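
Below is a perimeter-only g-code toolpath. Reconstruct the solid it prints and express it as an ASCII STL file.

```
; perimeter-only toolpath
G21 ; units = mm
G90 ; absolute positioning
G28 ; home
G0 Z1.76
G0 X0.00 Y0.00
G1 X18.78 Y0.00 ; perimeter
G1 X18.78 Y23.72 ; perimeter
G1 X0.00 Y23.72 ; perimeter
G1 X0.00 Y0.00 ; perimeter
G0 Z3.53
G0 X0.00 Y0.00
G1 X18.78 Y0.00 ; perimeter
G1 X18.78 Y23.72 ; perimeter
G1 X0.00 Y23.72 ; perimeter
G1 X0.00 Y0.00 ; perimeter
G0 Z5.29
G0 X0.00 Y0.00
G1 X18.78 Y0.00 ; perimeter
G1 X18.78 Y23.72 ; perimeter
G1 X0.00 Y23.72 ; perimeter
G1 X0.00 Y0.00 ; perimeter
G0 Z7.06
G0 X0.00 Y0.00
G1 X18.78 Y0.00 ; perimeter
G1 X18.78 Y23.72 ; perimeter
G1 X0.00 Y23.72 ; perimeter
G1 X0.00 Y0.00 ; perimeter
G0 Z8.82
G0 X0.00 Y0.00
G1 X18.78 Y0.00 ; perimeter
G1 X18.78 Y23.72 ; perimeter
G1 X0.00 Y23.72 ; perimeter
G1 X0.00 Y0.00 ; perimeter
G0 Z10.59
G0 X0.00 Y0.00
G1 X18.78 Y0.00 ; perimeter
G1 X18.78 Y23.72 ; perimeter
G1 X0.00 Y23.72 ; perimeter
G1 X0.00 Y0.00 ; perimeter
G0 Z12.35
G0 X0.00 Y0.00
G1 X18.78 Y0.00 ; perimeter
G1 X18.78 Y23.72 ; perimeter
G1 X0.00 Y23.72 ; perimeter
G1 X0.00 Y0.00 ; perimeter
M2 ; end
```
solid part
  facet normal 0.0000 0.0000 -1.0000
    outer loop
      vertex 18.78 23.72 0.00
      vertex 18.78 0.00 0.00
      vertex 0.00 0.00 0.00
    endloop
  endfacet
  facet normal 0.0000 0.0000 -1.0000
    outer loop
      vertex 0.00 23.72 0.00
      vertex 18.78 23.72 0.00
      vertex 0.00 0.00 0.00
    endloop
  endfacet
  facet normal 0.0000 0.0000 1.0000
    outer loop
      vertex 0.00 0.00 12.35
      vertex 18.78 0.00 12.35
      vertex 18.78 23.72 12.35
    endloop
  endfacet
  facet normal 0.0000 0.0000 1.0000
    outer loop
      vertex 0.00 0.00 12.35
      vertex 18.78 23.72 12.35
      vertex 0.00 23.72 12.35
    endloop
  endfacet
  facet normal 0.0000 -1.0000 0.0000
    outer loop
      vertex 0.00 0.00 0.00
      vertex 18.78 0.00 0.00
      vertex 18.78 0.00 12.35
    endloop
  endfacet
  facet normal 0.0000 -1.0000 0.0000
    outer loop
      vertex 0.00 0.00 0.00
      vertex 18.78 0.00 12.35
      vertex 0.00 0.00 12.35
    endloop
  endfacet
  facet normal 0.0000 1.0000 0.0000
    outer loop
      vertex 18.78 23.72 12.35
      vertex 18.78 23.72 0.00
      vertex 0.00 23.72 0.00
    endloop
  endfacet
  facet normal 0.0000 1.0000 0.0000
    outer loop
      vertex 0.00 23.72 12.35
      vertex 18.78 23.72 12.35
      vertex 0.00 23.72 0.00
    endloop
  endfacet
  facet normal -1.0000 0.0000 0.0000
    outer loop
      vertex 0.00 23.72 12.35
      vertex 0.00 23.72 0.00
      vertex 0.00 0.00 0.00
    endloop
  endfacet
  facet normal -1.0000 0.0000 0.0000
    outer loop
      vertex 0.00 0.00 12.35
      vertex 0.00 23.72 12.35
      vertex 0.00 0.00 0.00
    endloop
  endfacet
  facet normal 1.0000 0.0000 0.0000
    outer loop
      vertex 18.78 0.00 0.00
      vertex 18.78 23.72 0.00
      vertex 18.78 23.72 12.35
    endloop
  endfacet
  facet normal 1.0000 0.0000 0.0000
    outer loop
      vertex 18.78 0.00 0.00
      vertex 18.78 23.72 12.35
      vertex 18.78 0.00 12.35
    endloop
  endfacet
endsolid part

The G0 Z moves step by Δz≈1.76 mm. Every layer's G1 loop is the same polygon, so the solid is a straight extrusion of it from z=0 to z≈12.3. Closing with flat bottom and top caps and triangulating gives 12 facets — a rectangular box, roughly 18.8 × 23.7 mm footprint and 12.3 mm tall.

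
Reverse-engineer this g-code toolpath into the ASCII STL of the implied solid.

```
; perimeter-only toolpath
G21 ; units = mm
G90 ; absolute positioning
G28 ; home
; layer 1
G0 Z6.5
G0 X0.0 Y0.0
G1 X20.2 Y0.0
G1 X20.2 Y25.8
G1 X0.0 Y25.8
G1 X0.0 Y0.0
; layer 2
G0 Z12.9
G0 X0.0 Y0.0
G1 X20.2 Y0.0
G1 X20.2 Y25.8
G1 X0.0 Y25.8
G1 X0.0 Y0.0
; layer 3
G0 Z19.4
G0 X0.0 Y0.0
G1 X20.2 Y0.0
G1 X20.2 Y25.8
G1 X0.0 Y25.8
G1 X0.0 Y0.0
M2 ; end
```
solid part
  facet normal 0.0000 0.0000 -1.0000
    outer loop
      vertex 20.2 25.8 0.0
      vertex 20.2 0.0 0.0
      vertex 0.0 0.0 0.0
    endloop
  endfacet
  facet normal 0.0000 0.0000 -1.0000
    outer loop
      vertex 0.0 25.8 0.0
      vertex 20.2 25.8 0.0
      vertex 0.0 0.0 0.0
    endloop
  endfacet
  facet normal 0.0000 0.0000 1.0000
    outer loop
      vertex 0.0 0.0 19.4
      vertex 20.2 0.0 19.4
      vertex 20.2 25.8 19.4
    endloop
  endfacet
  facet normal 0.0000 0.0000 1.0000
    outer loop
      vertex 0.0 0.0 19.4
      vertex 20.2 25.8 19.4
      vertex 0.0 25.8 19.4
    endloop
  endfacet
  facet normal 0.0000 -1.0000 0.0000
    outer loop
      vertex 0.0 0.0 0.0
      vertex 20.2 0.0 0.0
      vertex 20.2 0.0 19.4
    endloop
  endfacet
  facet normal 0.0000 -1.0000 0.0000
    outer loop
      vertex 0.0 0.0 0.0
      vertex 20.2 0.0 19.4
      vertex 0.0 0.0 19.4
    endloop
  endfacet
  facet normal 0.0000 1.0000 0.0000
    outer loop
      vertex 20.2 25.8 19.4
      vertex 20.2 25.8 0.0
      vertex 0.0 25.8 0.0
    endloop
  endfacet
  facet normal 0.0000 1.0000 0.0000
    outer loop
      vertex 0.0 25.8 19.4
      vertex 20.2 25.8 19.4
      vertex 0.0 25.8 0.0
    endloop
  endfacet
  facet normal -1.0000 0.0000 0.0000
    outer loop
      vertex 0.0 25.8 19.4
      vertex 0.0 25.8 0.0
      vertex 0.0 0.0 0.0
    endloop
  endfacet
  facet normal -1.0000 0.0000 0.0000
    outer loop
      vertex 0.0 0.0 19.4
      vertex 0.0 25.8 19.4
      vertex 0.0 0.0 0.0
    endloop
  endfacet
  facet normal 1.0000 0.0000 0.0000
    outer loop
      vertex 20.2 0.0 0.0
      vertex 20.2 25.8 0.0
      vertex 20.2 25.8 19.4
    endloop
  endfacet
  facet normal 1.0000 0.0000 0.0000
    outer loop
      vertex 20.2 0.0 0.0
      vertex 20.2 25.8 19.4
      vertex 20.2 0.0 19.4
    endloop
  endfacet
endsolid part

The G0 Z moves step by Δz≈6.5 mm. Every layer's G1 loop is the same polygon, so the solid is a straight extrusion of it from z=0 to z≈19.4. Closing with flat bottom and top caps and triangulating gives 12 facets — a rectangular box, roughly 20.2 × 25.8 mm footprint and 19.4 mm tall.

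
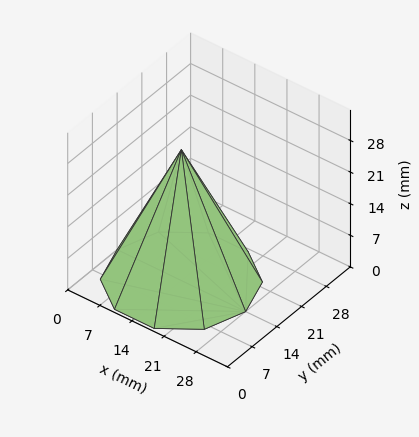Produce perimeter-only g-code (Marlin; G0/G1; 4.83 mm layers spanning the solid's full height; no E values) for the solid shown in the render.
Reading the render: the shape is a regular 10-sided pyramid, base circumscribed radius ≈ 14 mm, apex at z ≈ 29 mm (dimensions read to the nearest mm from the axis ticks). For the g-code, the solid's height is divided into equal slices at the stated Δz and each level perimeter traced with G1 moves after a G0 lift.

; perimeter-only toolpath
G21 ; units = mm
G90 ; absolute positioning
G28 ; home
; layer 1
G0 Z4.83
G0 X25.67 Y14.00
G1 X23.44 Y20.86
G1 X17.61 Y25.09
G1 X10.39 Y25.09
G1 X4.56 Y20.86
G1 X2.33 Y14.00
G1 X4.56 Y7.14
G1 X10.39 Y2.91
G1 X17.61 Y2.91
G1 X23.44 Y7.14
G1 X25.67 Y14.00
; layer 2
G0 Z9.67
G0 X23.33 Y14.00
G1 X21.55 Y19.49
G1 X16.89 Y22.87
G1 X11.11 Y22.87
G1 X6.45 Y19.49
G1 X4.67 Y14.00
G1 X6.45 Y8.51
G1 X11.11 Y5.13
G1 X16.89 Y5.13
G1 X21.55 Y8.51
G1 X23.33 Y14.00
; layer 3
G0 Z14.50
G0 X21.00 Y14.00
G1 X19.66 Y18.12
G1 X16.16 Y20.66
G1 X11.84 Y20.66
G1 X8.34 Y18.12
G1 X7.00 Y14.00
G1 X8.34 Y9.88
G1 X11.84 Y7.34
G1 X16.16 Y7.34
G1 X19.66 Y9.88
G1 X21.00 Y14.00
; layer 4
G0 Z19.33
G0 X18.67 Y14.00
G1 X17.78 Y16.74
G1 X15.44 Y18.44
G1 X12.56 Y18.44
G1 X10.22 Y16.74
G1 X9.33 Y14.00
G1 X10.22 Y11.26
G1 X12.56 Y9.56
G1 X15.44 Y9.56
G1 X17.78 Y11.26
G1 X18.67 Y14.00
; layer 5
G0 Z24.17
G0 X16.33 Y14.00
G1 X15.89 Y15.37
G1 X14.72 Y16.22
G1 X13.28 Y16.22
G1 X12.11 Y15.37
G1 X11.67 Y14.00
G1 X12.11 Y12.63
G1 X13.28 Y11.78
G1 X14.72 Y11.78
G1 X15.89 Y12.63
G1 X16.33 Y14.00
M2 ; end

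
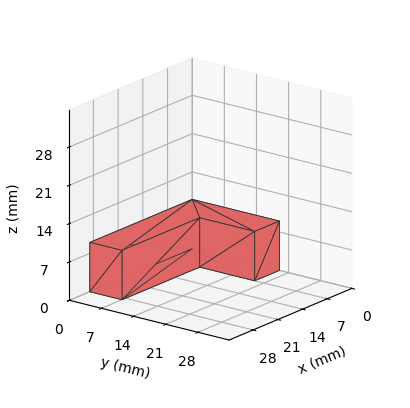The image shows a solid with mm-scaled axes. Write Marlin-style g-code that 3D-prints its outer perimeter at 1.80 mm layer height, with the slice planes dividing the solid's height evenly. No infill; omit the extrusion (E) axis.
Reading the render: the shape is an L-shaped prism: outer 29 × 19 mm, arm thicknesses ≈ 7 mm (horizontal) and 7 mm (vertical), extruded 9 mm in z (dimensions read to the nearest mm from the axis ticks). For the g-code, the solid's height is divided into equal slices at the stated Δz and each level perimeter traced with G1 moves after a G0 lift.

; perimeter-only toolpath
G21 ; units = mm
G90 ; absolute positioning
G28 ; home
; layer 1
G0 Z1.80
G0 X0.00 Y0.00
G1 X29.00 Y0.00
G1 X29.00 Y7.00
G1 X7.00 Y7.00
G1 X7.00 Y19.00
G1 X0.00 Y19.00
G1 X0.00 Y0.00
; layer 2
G0 Z3.60
G0 X0.00 Y0.00
G1 X29.00 Y0.00
G1 X29.00 Y7.00
G1 X7.00 Y7.00
G1 X7.00 Y19.00
G1 X0.00 Y19.00
G1 X0.00 Y0.00
; layer 3
G0 Z5.40
G0 X0.00 Y0.00
G1 X29.00 Y0.00
G1 X29.00 Y7.00
G1 X7.00 Y7.00
G1 X7.00 Y19.00
G1 X0.00 Y19.00
G1 X0.00 Y0.00
; layer 4
G0 Z7.20
G0 X0.00 Y0.00
G1 X29.00 Y0.00
G1 X29.00 Y7.00
G1 X7.00 Y7.00
G1 X7.00 Y19.00
G1 X0.00 Y19.00
G1 X0.00 Y0.00
; layer 5
G0 Z9.00
G0 X0.00 Y0.00
G1 X29.00 Y0.00
G1 X29.00 Y7.00
G1 X7.00 Y7.00
G1 X7.00 Y19.00
G1 X0.00 Y19.00
G1 X0.00 Y0.00
M2 ; end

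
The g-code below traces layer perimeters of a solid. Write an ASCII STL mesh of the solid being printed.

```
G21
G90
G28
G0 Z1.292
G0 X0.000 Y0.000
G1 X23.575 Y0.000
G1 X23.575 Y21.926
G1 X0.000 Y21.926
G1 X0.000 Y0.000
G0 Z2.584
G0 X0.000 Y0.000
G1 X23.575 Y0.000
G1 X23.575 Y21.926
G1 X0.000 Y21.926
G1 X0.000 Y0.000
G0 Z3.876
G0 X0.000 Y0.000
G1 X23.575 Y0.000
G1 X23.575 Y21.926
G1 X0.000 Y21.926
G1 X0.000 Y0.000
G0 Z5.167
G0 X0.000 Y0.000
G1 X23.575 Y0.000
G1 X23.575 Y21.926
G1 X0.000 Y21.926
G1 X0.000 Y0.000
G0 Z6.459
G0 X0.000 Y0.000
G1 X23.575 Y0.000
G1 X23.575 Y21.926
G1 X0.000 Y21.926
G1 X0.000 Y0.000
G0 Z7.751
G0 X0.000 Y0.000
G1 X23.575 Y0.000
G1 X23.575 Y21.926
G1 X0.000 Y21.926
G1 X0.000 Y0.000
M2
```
solid part
  facet normal 0.0000 0.0000 -1.0000
    outer loop
      vertex 23.575 21.926 0.000
      vertex 23.575 0.000 0.000
      vertex 0.000 0.000 0.000
    endloop
  endfacet
  facet normal 0.0000 0.0000 -1.0000
    outer loop
      vertex 0.000 21.926 0.000
      vertex 23.575 21.926 0.000
      vertex 0.000 0.000 0.000
    endloop
  endfacet
  facet normal 0.0000 0.0000 1.0000
    outer loop
      vertex 0.000 0.000 7.751
      vertex 23.575 0.000 7.751
      vertex 23.575 21.926 7.751
    endloop
  endfacet
  facet normal 0.0000 0.0000 1.0000
    outer loop
      vertex 0.000 0.000 7.751
      vertex 23.575 21.926 7.751
      vertex 0.000 21.926 7.751
    endloop
  endfacet
  facet normal 0.0000 -1.0000 0.0000
    outer loop
      vertex 0.000 0.000 0.000
      vertex 23.575 0.000 0.000
      vertex 23.575 0.000 7.751
    endloop
  endfacet
  facet normal 0.0000 -1.0000 0.0000
    outer loop
      vertex 0.000 0.000 0.000
      vertex 23.575 0.000 7.751
      vertex 0.000 0.000 7.751
    endloop
  endfacet
  facet normal 0.0000 1.0000 0.0000
    outer loop
      vertex 23.575 21.926 7.751
      vertex 23.575 21.926 0.000
      vertex 0.000 21.926 0.000
    endloop
  endfacet
  facet normal 0.0000 1.0000 0.0000
    outer loop
      vertex 0.000 21.926 7.751
      vertex 23.575 21.926 7.751
      vertex 0.000 21.926 0.000
    endloop
  endfacet
  facet normal -1.0000 0.0000 0.0000
    outer loop
      vertex 0.000 21.926 7.751
      vertex 0.000 21.926 0.000
      vertex 0.000 0.000 0.000
    endloop
  endfacet
  facet normal -1.0000 0.0000 0.0000
    outer loop
      vertex 0.000 0.000 7.751
      vertex 0.000 21.926 7.751
      vertex 0.000 0.000 0.000
    endloop
  endfacet
  facet normal 1.0000 0.0000 0.0000
    outer loop
      vertex 23.575 0.000 0.000
      vertex 23.575 21.926 0.000
      vertex 23.575 21.926 7.751
    endloop
  endfacet
  facet normal 1.0000 0.0000 0.0000
    outer loop
      vertex 23.575 0.000 0.000
      vertex 23.575 21.926 7.751
      vertex 23.575 0.000 7.751
    endloop
  endfacet
endsolid part

The G0 Z moves step by Δz≈1.292 mm. Every layer's G1 loop is the same polygon, so the solid is a straight extrusion of it from z=0 to z≈7.75. Closing with flat bottom and top caps and triangulating gives 12 facets — a rectangular box, roughly 23.6 × 21.9 mm footprint and 7.75 mm tall.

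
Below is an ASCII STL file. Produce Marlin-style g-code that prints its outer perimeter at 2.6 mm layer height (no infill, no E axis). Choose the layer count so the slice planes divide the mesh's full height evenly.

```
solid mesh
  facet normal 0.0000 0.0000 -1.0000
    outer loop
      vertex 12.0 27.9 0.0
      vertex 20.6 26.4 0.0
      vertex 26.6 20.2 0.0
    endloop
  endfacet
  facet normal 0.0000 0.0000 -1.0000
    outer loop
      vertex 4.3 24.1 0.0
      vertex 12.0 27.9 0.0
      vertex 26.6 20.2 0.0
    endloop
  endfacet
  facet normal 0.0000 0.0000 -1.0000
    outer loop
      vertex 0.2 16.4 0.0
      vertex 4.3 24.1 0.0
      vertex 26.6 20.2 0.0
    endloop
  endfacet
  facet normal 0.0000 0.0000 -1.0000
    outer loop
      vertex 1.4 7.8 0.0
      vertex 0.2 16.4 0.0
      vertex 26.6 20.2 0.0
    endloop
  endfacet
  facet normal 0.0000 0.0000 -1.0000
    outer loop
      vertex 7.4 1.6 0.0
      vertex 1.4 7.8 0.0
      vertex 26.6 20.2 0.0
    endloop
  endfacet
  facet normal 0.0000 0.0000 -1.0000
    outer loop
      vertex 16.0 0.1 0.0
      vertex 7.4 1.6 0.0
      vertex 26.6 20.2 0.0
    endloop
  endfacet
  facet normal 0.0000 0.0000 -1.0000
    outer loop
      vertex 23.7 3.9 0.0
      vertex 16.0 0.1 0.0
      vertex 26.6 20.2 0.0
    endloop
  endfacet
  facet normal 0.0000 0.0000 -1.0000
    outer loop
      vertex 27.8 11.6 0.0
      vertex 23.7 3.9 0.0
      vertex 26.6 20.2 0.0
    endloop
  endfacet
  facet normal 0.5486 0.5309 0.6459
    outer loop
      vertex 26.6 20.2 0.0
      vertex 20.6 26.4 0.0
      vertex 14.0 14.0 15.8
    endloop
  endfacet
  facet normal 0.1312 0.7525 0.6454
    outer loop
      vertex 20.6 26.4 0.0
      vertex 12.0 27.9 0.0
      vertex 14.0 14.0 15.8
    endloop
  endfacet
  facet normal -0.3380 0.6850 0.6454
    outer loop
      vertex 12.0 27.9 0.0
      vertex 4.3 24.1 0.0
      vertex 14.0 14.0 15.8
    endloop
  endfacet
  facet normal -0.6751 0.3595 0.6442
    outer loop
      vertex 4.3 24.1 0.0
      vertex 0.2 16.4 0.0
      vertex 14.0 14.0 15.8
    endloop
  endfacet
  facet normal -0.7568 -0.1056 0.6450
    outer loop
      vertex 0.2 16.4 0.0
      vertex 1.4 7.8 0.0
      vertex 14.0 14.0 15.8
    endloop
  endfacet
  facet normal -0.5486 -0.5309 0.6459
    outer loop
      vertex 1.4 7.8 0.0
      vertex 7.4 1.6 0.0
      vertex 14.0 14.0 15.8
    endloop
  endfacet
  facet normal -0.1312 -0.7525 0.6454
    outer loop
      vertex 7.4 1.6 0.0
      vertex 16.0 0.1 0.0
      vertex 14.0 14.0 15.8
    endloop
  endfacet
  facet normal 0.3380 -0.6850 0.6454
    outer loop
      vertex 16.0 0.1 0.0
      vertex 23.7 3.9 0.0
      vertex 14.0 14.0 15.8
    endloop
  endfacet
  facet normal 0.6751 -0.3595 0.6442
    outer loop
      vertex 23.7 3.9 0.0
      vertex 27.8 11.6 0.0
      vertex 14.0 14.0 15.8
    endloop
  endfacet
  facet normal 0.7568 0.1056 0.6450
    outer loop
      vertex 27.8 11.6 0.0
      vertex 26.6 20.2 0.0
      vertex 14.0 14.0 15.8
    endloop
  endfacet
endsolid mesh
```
; perimeter-only toolpath
G21 ; units = mm
G90 ; absolute positioning
G28 ; home
; layer 1
G0 Z2.6
G0 X24.5 Y19.2
G1 X19.5 Y24.3
G1 X12.3 Y25.6
G1 X5.9 Y22.4
G1 X2.5 Y16.0
G1 X3.5 Y8.8
G1 X8.5 Y3.7
G1 X15.7 Y2.4
G1 X22.1 Y5.6
G1 X25.5 Y12.0
G1 X24.5 Y19.2
; layer 2
G0 Z5.3
G0 X22.4 Y18.1
G1 X18.4 Y22.3
G1 X12.7 Y23.3
G1 X7.5 Y20.7
G1 X4.8 Y15.6
G1 X5.6 Y9.9
G1 X9.6 Y5.7
G1 X15.3 Y4.7
G1 X20.5 Y7.3
G1 X23.2 Y12.4
G1 X22.4 Y18.1
; layer 3
G0 Z7.9
G0 X20.3 Y17.1
G1 X17.3 Y20.2
G1 X13.0 Y20.9
G1 X9.2 Y19.1
G1 X7.1 Y15.2
G1 X7.7 Y10.9
G1 X10.7 Y7.8
G1 X15.0 Y7.0
G1 X18.9 Y8.9
G1 X20.9 Y12.8
G1 X20.3 Y17.1
; layer 4
G0 Z10.5
G0 X18.2 Y16.1
G1 X16.2 Y18.1
G1 X13.3 Y18.6
G1 X10.8 Y17.4
G1 X9.4 Y14.8
G1 X9.8 Y11.9
G1 X11.8 Y9.9
G1 X14.7 Y9.4
G1 X17.2 Y10.6
G1 X18.6 Y13.2
G1 X18.2 Y16.1
; layer 5
G0 Z13.2
G0 X16.1 Y15.0
G1 X15.1 Y16.1
G1 X13.7 Y16.3
G1 X12.4 Y15.7
G1 X11.7 Y14.4
G1 X11.9 Y13.0
G1 X12.9 Y11.9
G1 X14.3 Y11.7
G1 X15.6 Y12.3
G1 X16.3 Y13.6
G1 X16.1 Y15.0
M2 ; end

The solid is a regular 10-sided pyramid, base circumscribed radius ≈ 14 mm, apex at z ≈ 15.8 mm. Slicing at Δz = 2.6 mm — 6 equal slices spanning the solid's height, so layer i sits at z = i·h/6 — gives 5 non-empty perimeters. Each is a 10-segment closed polygon; G0 lifts to the layer z and rapids to the start vertex, then G1 traces the edges. The cross-section shrinks linearly with z (the slice at the apex is degenerate and omitted).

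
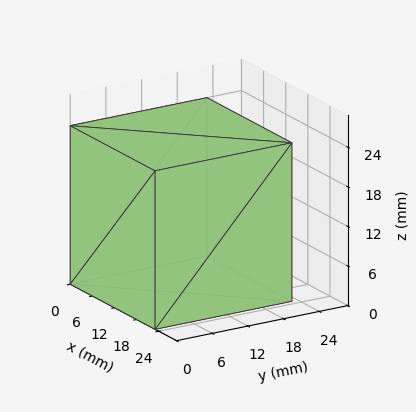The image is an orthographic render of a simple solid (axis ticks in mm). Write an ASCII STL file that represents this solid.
Reading the render: the shape is a rectangular box, roughly 23 × 23 mm footprint and 24 mm tall (dimensions read to the nearest mm from the axis ticks). For the STL, each face is triangulated and given an outward normal.

solid part
  facet normal 0.0000 0.0000 -1.0000
    outer loop
      vertex 23.000 23.000 0.000
      vertex 23.000 0.000 0.000
      vertex 0.000 0.000 0.000
    endloop
  endfacet
  facet normal 0.0000 0.0000 -1.0000
    outer loop
      vertex 0.000 23.000 0.000
      vertex 23.000 23.000 0.000
      vertex 0.000 0.000 0.000
    endloop
  endfacet
  facet normal 0.0000 0.0000 1.0000
    outer loop
      vertex 0.000 0.000 24.000
      vertex 23.000 0.000 24.000
      vertex 23.000 23.000 24.000
    endloop
  endfacet
  facet normal 0.0000 0.0000 1.0000
    outer loop
      vertex 0.000 0.000 24.000
      vertex 23.000 23.000 24.000
      vertex 0.000 23.000 24.000
    endloop
  endfacet
  facet normal 0.0000 -1.0000 0.0000
    outer loop
      vertex 0.000 0.000 0.000
      vertex 23.000 0.000 0.000
      vertex 23.000 0.000 24.000
    endloop
  endfacet
  facet normal 0.0000 -1.0000 0.0000
    outer loop
      vertex 0.000 0.000 0.000
      vertex 23.000 0.000 24.000
      vertex 0.000 0.000 24.000
    endloop
  endfacet
  facet normal 0.0000 1.0000 0.0000
    outer loop
      vertex 23.000 23.000 24.000
      vertex 23.000 23.000 0.000
      vertex 0.000 23.000 0.000
    endloop
  endfacet
  facet normal 0.0000 1.0000 0.0000
    outer loop
      vertex 0.000 23.000 24.000
      vertex 23.000 23.000 24.000
      vertex 0.000 23.000 0.000
    endloop
  endfacet
  facet normal -1.0000 0.0000 0.0000
    outer loop
      vertex 0.000 23.000 24.000
      vertex 0.000 23.000 0.000
      vertex 0.000 0.000 0.000
    endloop
  endfacet
  facet normal -1.0000 0.0000 0.0000
    outer loop
      vertex 0.000 0.000 24.000
      vertex 0.000 23.000 24.000
      vertex 0.000 0.000 0.000
    endloop
  endfacet
  facet normal 1.0000 0.0000 0.0000
    outer loop
      vertex 23.000 0.000 0.000
      vertex 23.000 23.000 0.000
      vertex 23.000 23.000 24.000
    endloop
  endfacet
  facet normal 1.0000 0.0000 0.0000
    outer loop
      vertex 23.000 0.000 0.000
      vertex 23.000 23.000 24.000
      vertex 23.000 0.000 24.000
    endloop
  endfacet
endsolid part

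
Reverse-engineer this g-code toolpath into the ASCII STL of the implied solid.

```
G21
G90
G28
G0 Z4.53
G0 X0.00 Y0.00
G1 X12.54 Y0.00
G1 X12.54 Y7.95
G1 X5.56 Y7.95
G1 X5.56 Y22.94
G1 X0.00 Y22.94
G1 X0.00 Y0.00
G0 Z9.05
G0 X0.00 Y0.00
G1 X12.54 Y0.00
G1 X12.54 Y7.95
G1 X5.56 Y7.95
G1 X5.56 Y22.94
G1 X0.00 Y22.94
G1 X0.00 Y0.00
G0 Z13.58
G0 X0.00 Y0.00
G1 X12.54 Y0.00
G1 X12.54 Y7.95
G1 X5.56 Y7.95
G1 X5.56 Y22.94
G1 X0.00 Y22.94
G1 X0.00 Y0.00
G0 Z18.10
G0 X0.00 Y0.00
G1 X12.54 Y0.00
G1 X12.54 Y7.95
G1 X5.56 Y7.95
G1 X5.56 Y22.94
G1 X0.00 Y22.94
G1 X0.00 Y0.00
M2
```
solid part
  facet normal 0.0000 0.0000 -1.0000
    outer loop
      vertex 12.54 7.95 0.00
      vertex 12.54 0.00 0.00
      vertex 0.00 0.00 0.00
    endloop
  endfacet
  facet normal 0.0000 0.0000 -1.0000
    outer loop
      vertex 5.56 7.95 0.00
      vertex 12.54 7.95 0.00
      vertex 0.00 0.00 0.00
    endloop
  endfacet
  facet normal 0.0000 0.0000 -1.0000
    outer loop
      vertex 5.56 22.94 0.00
      vertex 5.56 7.95 0.00
      vertex 0.00 0.00 0.00
    endloop
  endfacet
  facet normal 0.0000 0.0000 -1.0000
    outer loop
      vertex 0.00 22.94 0.00
      vertex 5.56 22.94 0.00
      vertex 0.00 0.00 0.00
    endloop
  endfacet
  facet normal 0.0000 0.0000 1.0000
    outer loop
      vertex 0.00 0.00 18.10
      vertex 12.54 0.00 18.10
      vertex 12.54 7.95 18.10
    endloop
  endfacet
  facet normal 0.0000 0.0000 1.0000
    outer loop
      vertex 0.00 0.00 18.10
      vertex 12.54 7.95 18.10
      vertex 5.56 7.95 18.10
    endloop
  endfacet
  facet normal 0.0000 0.0000 1.0000
    outer loop
      vertex 0.00 0.00 18.10
      vertex 5.56 7.95 18.10
      vertex 5.56 22.94 18.10
    endloop
  endfacet
  facet normal 0.0000 0.0000 1.0000
    outer loop
      vertex 0.00 0.00 18.10
      vertex 5.56 22.94 18.10
      vertex 0.00 22.94 18.10
    endloop
  endfacet
  facet normal 0.0000 -1.0000 0.0000
    outer loop
      vertex 0.00 0.00 0.00
      vertex 12.54 0.00 0.00
      vertex 12.54 0.00 18.10
    endloop
  endfacet
  facet normal 0.0000 -1.0000 0.0000
    outer loop
      vertex 0.00 0.00 0.00
      vertex 12.54 0.00 18.10
      vertex 0.00 0.00 18.10
    endloop
  endfacet
  facet normal 1.0000 0.0000 0.0000
    outer loop
      vertex 12.54 0.00 0.00
      vertex 12.54 7.95 0.00
      vertex 12.54 7.95 18.10
    endloop
  endfacet
  facet normal 1.0000 0.0000 0.0000
    outer loop
      vertex 12.54 0.00 0.00
      vertex 12.54 7.95 18.10
      vertex 12.54 0.00 18.10
    endloop
  endfacet
  facet normal 0.0000 1.0000 0.0000
    outer loop
      vertex 12.54 7.95 0.00
      vertex 5.56 7.95 0.00
      vertex 5.56 7.95 18.10
    endloop
  endfacet
  facet normal 0.0000 1.0000 0.0000
    outer loop
      vertex 12.54 7.95 0.00
      vertex 5.56 7.95 18.10
      vertex 12.54 7.95 18.10
    endloop
  endfacet
  facet normal 1.0000 0.0000 0.0000
    outer loop
      vertex 5.56 7.95 0.00
      vertex 5.56 22.94 0.00
      vertex 5.56 22.94 18.10
    endloop
  endfacet
  facet normal 1.0000 0.0000 0.0000
    outer loop
      vertex 5.56 7.95 0.00
      vertex 5.56 22.94 18.10
      vertex 5.56 7.95 18.10
    endloop
  endfacet
  facet normal 0.0000 1.0000 0.0000
    outer loop
      vertex 5.56 22.94 0.00
      vertex 0.00 22.94 0.00
      vertex 0.00 22.94 18.10
    endloop
  endfacet
  facet normal 0.0000 1.0000 0.0000
    outer loop
      vertex 5.56 22.94 0.00
      vertex 0.00 22.94 18.10
      vertex 5.56 22.94 18.10
    endloop
  endfacet
  facet normal -1.0000 0.0000 0.0000
    outer loop
      vertex 0.00 22.94 0.00
      vertex 0.00 0.00 0.00
      vertex 0.00 0.00 18.10
    endloop
  endfacet
  facet normal -1.0000 0.0000 0.0000
    outer loop
      vertex 0.00 22.94 0.00
      vertex 0.00 0.00 18.10
      vertex 0.00 22.94 18.10
    endloop
  endfacet
endsolid part

The G0 Z moves step by Δz≈4.53 mm. Every layer's G1 loop is the same polygon, so the solid is a straight extrusion of it from z=0 to z≈18.1. Closing with flat bottom and top caps and triangulating gives 20 facets — an L-shaped prism: outer 12.5 × 22.9 mm, arm thicknesses ≈ 7.95 mm (horizontal) and 5.56 mm (vertical), extruded 18.1 mm in z.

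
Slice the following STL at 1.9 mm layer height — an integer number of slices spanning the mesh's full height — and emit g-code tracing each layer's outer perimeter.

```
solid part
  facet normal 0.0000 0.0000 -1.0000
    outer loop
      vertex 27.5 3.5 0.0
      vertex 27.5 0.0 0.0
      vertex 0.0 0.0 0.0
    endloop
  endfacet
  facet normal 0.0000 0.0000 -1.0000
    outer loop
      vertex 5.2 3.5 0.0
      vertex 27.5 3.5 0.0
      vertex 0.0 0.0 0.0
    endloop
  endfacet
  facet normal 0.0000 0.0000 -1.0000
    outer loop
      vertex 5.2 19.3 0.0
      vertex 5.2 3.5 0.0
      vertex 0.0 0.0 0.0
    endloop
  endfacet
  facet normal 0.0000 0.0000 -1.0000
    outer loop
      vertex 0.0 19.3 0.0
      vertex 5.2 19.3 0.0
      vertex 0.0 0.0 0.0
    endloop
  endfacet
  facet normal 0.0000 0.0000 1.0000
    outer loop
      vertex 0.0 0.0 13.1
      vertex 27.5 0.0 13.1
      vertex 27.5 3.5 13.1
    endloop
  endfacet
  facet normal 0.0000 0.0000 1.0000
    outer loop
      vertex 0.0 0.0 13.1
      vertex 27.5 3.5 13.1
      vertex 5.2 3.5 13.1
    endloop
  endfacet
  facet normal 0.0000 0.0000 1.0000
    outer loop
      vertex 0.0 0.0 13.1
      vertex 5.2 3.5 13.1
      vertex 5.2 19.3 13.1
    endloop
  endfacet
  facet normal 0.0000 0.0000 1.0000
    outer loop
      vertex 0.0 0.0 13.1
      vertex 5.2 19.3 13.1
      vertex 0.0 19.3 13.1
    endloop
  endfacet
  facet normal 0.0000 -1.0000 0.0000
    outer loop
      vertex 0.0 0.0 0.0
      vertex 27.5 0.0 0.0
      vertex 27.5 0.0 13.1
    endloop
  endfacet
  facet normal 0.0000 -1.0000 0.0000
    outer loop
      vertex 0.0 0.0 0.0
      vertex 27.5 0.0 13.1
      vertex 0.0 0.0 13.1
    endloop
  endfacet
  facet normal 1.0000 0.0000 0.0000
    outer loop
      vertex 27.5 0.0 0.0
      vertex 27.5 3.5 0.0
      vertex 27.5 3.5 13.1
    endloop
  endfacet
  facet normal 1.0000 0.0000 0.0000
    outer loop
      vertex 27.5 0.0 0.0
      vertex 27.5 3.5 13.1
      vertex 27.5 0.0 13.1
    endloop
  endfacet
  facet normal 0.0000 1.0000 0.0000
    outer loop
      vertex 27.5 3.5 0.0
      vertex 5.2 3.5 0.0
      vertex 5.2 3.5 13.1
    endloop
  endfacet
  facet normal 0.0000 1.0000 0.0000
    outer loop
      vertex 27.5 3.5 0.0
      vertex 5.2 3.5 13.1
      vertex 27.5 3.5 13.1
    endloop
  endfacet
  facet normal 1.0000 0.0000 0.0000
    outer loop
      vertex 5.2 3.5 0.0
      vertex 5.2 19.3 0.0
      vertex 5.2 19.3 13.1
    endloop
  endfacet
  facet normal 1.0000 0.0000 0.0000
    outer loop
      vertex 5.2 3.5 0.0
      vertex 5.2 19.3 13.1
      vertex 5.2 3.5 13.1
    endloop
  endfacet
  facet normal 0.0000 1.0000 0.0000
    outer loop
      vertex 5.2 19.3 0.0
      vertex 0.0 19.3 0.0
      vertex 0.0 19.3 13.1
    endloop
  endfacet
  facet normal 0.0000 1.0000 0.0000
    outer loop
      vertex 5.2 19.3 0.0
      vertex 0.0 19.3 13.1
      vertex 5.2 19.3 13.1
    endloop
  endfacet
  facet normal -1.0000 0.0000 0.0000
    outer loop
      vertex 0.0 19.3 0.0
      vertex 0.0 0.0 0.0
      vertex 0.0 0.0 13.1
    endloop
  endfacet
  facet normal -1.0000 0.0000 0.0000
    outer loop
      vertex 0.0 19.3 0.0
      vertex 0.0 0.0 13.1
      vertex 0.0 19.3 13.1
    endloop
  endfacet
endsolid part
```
; perimeter-only toolpath
G21 ; units = mm
G90 ; absolute positioning
G28 ; home
; layer 1
G0 Z1.9
G0 X0.0 Y0.0
G1 X27.5 Y0.0
G1 X27.5 Y3.5
G1 X5.2 Y3.5
G1 X5.2 Y19.3
G1 X0.0 Y19.3
G1 X0.0 Y0.0
; layer 2
G0 Z3.7
G0 X0.0 Y0.0
G1 X27.5 Y0.0
G1 X27.5 Y3.5
G1 X5.2 Y3.5
G1 X5.2 Y19.3
G1 X0.0 Y19.3
G1 X0.0 Y0.0
; layer 3
G0 Z5.6
G0 X0.0 Y0.0
G1 X27.5 Y0.0
G1 X27.5 Y3.5
G1 X5.2 Y3.5
G1 X5.2 Y19.3
G1 X0.0 Y19.3
G1 X0.0 Y0.0
; layer 4
G0 Z7.5
G0 X0.0 Y0.0
G1 X27.5 Y0.0
G1 X27.5 Y3.5
G1 X5.2 Y3.5
G1 X5.2 Y19.3
G1 X0.0 Y19.3
G1 X0.0 Y0.0
; layer 5
G0 Z9.4
G0 X0.0 Y0.0
G1 X27.5 Y0.0
G1 X27.5 Y3.5
G1 X5.2 Y3.5
G1 X5.2 Y19.3
G1 X0.0 Y19.3
G1 X0.0 Y0.0
; layer 6
G0 Z11.2
G0 X0.0 Y0.0
G1 X27.5 Y0.0
G1 X27.5 Y3.5
G1 X5.2 Y3.5
G1 X5.2 Y19.3
G1 X0.0 Y19.3
G1 X0.0 Y0.0
; layer 7
G0 Z13.1
G0 X0.0 Y0.0
G1 X27.5 Y0.0
G1 X27.5 Y3.5
G1 X5.2 Y3.5
G1 X5.2 Y19.3
G1 X0.0 Y19.3
G1 X0.0 Y0.0
M2 ; end

The solid is an L-shaped prism: outer 27.5 × 19.3 mm, arm thicknesses ≈ 3.5 mm (horizontal) and 5.2 mm (vertical), extruded 13.1 mm in z. Slicing at Δz = 1.9 mm — 7 equal slices spanning the solid's height, so layer i sits at z = i·h/7 — gives 7 non-empty perimeters. Each is a 6-segment closed polygon; G0 lifts to the layer z and rapids to the start vertex, then G1 traces the edges.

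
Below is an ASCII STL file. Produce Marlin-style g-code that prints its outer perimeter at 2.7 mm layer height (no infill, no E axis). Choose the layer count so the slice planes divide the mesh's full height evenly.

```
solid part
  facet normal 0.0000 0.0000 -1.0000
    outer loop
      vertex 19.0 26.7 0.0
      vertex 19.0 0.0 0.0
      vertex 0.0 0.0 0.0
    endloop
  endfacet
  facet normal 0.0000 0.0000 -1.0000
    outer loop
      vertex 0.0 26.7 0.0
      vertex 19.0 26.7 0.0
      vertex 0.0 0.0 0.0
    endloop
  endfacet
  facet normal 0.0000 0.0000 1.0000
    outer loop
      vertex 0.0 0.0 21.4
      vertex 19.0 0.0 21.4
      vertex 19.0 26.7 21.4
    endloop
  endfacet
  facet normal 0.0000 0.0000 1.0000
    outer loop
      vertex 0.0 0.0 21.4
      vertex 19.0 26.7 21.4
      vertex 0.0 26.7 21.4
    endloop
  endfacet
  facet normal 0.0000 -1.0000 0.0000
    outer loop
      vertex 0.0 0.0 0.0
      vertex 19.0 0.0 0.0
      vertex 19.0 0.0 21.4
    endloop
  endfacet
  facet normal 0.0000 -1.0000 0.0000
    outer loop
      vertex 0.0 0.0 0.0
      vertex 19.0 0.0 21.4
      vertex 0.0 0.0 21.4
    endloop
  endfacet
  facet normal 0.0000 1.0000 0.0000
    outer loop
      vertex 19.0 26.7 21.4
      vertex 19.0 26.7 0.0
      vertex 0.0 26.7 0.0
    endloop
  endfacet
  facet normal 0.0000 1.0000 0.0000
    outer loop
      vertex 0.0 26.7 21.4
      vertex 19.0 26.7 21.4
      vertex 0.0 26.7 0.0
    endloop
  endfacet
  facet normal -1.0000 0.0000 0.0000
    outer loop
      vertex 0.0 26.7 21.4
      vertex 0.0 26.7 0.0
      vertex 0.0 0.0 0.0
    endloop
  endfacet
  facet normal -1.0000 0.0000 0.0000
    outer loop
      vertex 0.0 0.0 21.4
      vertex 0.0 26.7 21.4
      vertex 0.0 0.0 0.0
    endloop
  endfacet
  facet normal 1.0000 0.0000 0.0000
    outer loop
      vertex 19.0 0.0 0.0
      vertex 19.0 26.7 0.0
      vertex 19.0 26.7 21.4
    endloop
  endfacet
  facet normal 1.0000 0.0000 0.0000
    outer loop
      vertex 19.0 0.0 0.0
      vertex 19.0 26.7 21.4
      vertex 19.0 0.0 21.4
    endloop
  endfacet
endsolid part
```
; perimeter-only toolpath
G21 ; units = mm
G90 ; absolute positioning
G28 ; home
; layer 1
G0 Z2.7
G0 X0.0 Y0.0
G1 X19.0 Y0.0
G1 X19.0 Y26.7
G1 X0.0 Y26.7
G1 X0.0 Y0.0
; layer 2
G0 Z5.3
G0 X0.0 Y0.0
G1 X19.0 Y0.0
G1 X19.0 Y26.7
G1 X0.0 Y26.7
G1 X0.0 Y0.0
; layer 3
G0 Z8.0
G0 X0.0 Y0.0
G1 X19.0 Y0.0
G1 X19.0 Y26.7
G1 X0.0 Y26.7
G1 X0.0 Y0.0
; layer 4
G0 Z10.7
G0 X0.0 Y0.0
G1 X19.0 Y0.0
G1 X19.0 Y26.7
G1 X0.0 Y26.7
G1 X0.0 Y0.0
; layer 5
G0 Z13.4
G0 X0.0 Y0.0
G1 X19.0 Y0.0
G1 X19.0 Y26.7
G1 X0.0 Y26.7
G1 X0.0 Y0.0
; layer 6
G0 Z16.0
G0 X0.0 Y0.0
G1 X19.0 Y0.0
G1 X19.0 Y26.7
G1 X0.0 Y26.7
G1 X0.0 Y0.0
; layer 7
G0 Z18.7
G0 X0.0 Y0.0
G1 X19.0 Y0.0
G1 X19.0 Y26.7
G1 X0.0 Y26.7
G1 X0.0 Y0.0
; layer 8
G0 Z21.4
G0 X0.0 Y0.0
G1 X19.0 Y0.0
G1 X19.0 Y26.7
G1 X0.0 Y26.7
G1 X0.0 Y0.0
M2 ; end

The solid is a rectangular box, roughly 19 × 26.7 mm footprint and 21.4 mm tall. Slicing at Δz = 2.7 mm — 8 equal slices spanning the solid's height, so layer i sits at z = i·h/8 — gives 8 non-empty perimeters. Each is a 4-segment closed polygon; G0 lifts to the layer z and rapids to the start vertex, then G1 traces the edges.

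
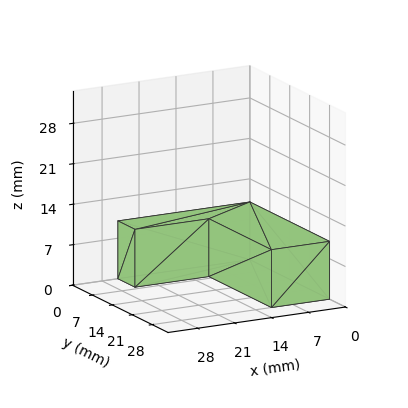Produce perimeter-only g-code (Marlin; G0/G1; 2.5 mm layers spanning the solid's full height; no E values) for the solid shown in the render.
Reading the render: the shape is an L-shaped prism: outer 25 × 28 mm, arm thicknesses ≈ 6 mm (horizontal) and 11 mm (vertical), extruded 10 mm in z (dimensions read to the nearest mm from the axis ticks). For the g-code, the solid's height is divided into equal slices at the stated Δz and each level perimeter traced with G1 moves after a G0 lift.

; perimeter-only toolpath
G21 ; units = mm
G90 ; absolute positioning
G28 ; home
; layer 1
G0 Z2.5
G0 X0.0 Y0.0
G1 X25.0 Y0.0
G1 X25.0 Y6.0
G1 X11.0 Y6.0
G1 X11.0 Y28.0
G1 X0.0 Y28.0
G1 X0.0 Y0.0
; layer 2
G0 Z5.0
G0 X0.0 Y0.0
G1 X25.0 Y0.0
G1 X25.0 Y6.0
G1 X11.0 Y6.0
G1 X11.0 Y28.0
G1 X0.0 Y28.0
G1 X0.0 Y0.0
; layer 3
G0 Z7.5
G0 X0.0 Y0.0
G1 X25.0 Y0.0
G1 X25.0 Y6.0
G1 X11.0 Y6.0
G1 X11.0 Y28.0
G1 X0.0 Y28.0
G1 X0.0 Y0.0
; layer 4
G0 Z10.0
G0 X0.0 Y0.0
G1 X25.0 Y0.0
G1 X25.0 Y6.0
G1 X11.0 Y6.0
G1 X11.0 Y28.0
G1 X0.0 Y28.0
G1 X0.0 Y0.0
M2 ; end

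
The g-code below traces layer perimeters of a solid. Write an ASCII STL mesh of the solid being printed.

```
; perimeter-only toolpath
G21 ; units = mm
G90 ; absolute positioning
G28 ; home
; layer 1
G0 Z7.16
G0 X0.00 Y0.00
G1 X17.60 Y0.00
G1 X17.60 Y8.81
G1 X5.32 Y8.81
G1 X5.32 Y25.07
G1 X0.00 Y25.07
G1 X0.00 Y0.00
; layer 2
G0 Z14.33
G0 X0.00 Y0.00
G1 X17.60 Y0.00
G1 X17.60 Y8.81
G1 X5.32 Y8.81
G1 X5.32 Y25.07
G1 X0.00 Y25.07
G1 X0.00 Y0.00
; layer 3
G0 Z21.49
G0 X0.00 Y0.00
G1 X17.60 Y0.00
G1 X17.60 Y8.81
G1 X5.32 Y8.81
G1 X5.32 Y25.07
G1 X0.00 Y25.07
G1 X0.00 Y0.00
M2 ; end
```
solid part
  facet normal 0.0000 0.0000 -1.0000
    outer loop
      vertex 17.60 8.81 0.00
      vertex 17.60 0.00 0.00
      vertex 0.00 0.00 0.00
    endloop
  endfacet
  facet normal 0.0000 0.0000 -1.0000
    outer loop
      vertex 5.32 8.81 0.00
      vertex 17.60 8.81 0.00
      vertex 0.00 0.00 0.00
    endloop
  endfacet
  facet normal 0.0000 0.0000 -1.0000
    outer loop
      vertex 5.32 25.07 0.00
      vertex 5.32 8.81 0.00
      vertex 0.00 0.00 0.00
    endloop
  endfacet
  facet normal 0.0000 0.0000 -1.0000
    outer loop
      vertex 0.00 25.07 0.00
      vertex 5.32 25.07 0.00
      vertex 0.00 0.00 0.00
    endloop
  endfacet
  facet normal 0.0000 0.0000 1.0000
    outer loop
      vertex 0.00 0.00 21.49
      vertex 17.60 0.00 21.49
      vertex 17.60 8.81 21.49
    endloop
  endfacet
  facet normal 0.0000 0.0000 1.0000
    outer loop
      vertex 0.00 0.00 21.49
      vertex 17.60 8.81 21.49
      vertex 5.32 8.81 21.49
    endloop
  endfacet
  facet normal 0.0000 0.0000 1.0000
    outer loop
      vertex 0.00 0.00 21.49
      vertex 5.32 8.81 21.49
      vertex 5.32 25.07 21.49
    endloop
  endfacet
  facet normal 0.0000 0.0000 1.0000
    outer loop
      vertex 0.00 0.00 21.49
      vertex 5.32 25.07 21.49
      vertex 0.00 25.07 21.49
    endloop
  endfacet
  facet normal 0.0000 -1.0000 0.0000
    outer loop
      vertex 0.00 0.00 0.00
      vertex 17.60 0.00 0.00
      vertex 17.60 0.00 21.49
    endloop
  endfacet
  facet normal 0.0000 -1.0000 0.0000
    outer loop
      vertex 0.00 0.00 0.00
      vertex 17.60 0.00 21.49
      vertex 0.00 0.00 21.49
    endloop
  endfacet
  facet normal 1.0000 0.0000 0.0000
    outer loop
      vertex 17.60 0.00 0.00
      vertex 17.60 8.81 0.00
      vertex 17.60 8.81 21.49
    endloop
  endfacet
  facet normal 1.0000 0.0000 0.0000
    outer loop
      vertex 17.60 0.00 0.00
      vertex 17.60 8.81 21.49
      vertex 17.60 0.00 21.49
    endloop
  endfacet
  facet normal 0.0000 1.0000 0.0000
    outer loop
      vertex 17.60 8.81 0.00
      vertex 5.32 8.81 0.00
      vertex 5.32 8.81 21.49
    endloop
  endfacet
  facet normal 0.0000 1.0000 0.0000
    outer loop
      vertex 17.60 8.81 0.00
      vertex 5.32 8.81 21.49
      vertex 17.60 8.81 21.49
    endloop
  endfacet
  facet normal 1.0000 0.0000 0.0000
    outer loop
      vertex 5.32 8.81 0.00
      vertex 5.32 25.07 0.00
      vertex 5.32 25.07 21.49
    endloop
  endfacet
  facet normal 1.0000 0.0000 0.0000
    outer loop
      vertex 5.32 8.81 0.00
      vertex 5.32 25.07 21.49
      vertex 5.32 8.81 21.49
    endloop
  endfacet
  facet normal 0.0000 1.0000 0.0000
    outer loop
      vertex 5.32 25.07 0.00
      vertex 0.00 25.07 0.00
      vertex 0.00 25.07 21.49
    endloop
  endfacet
  facet normal 0.0000 1.0000 0.0000
    outer loop
      vertex 5.32 25.07 0.00
      vertex 0.00 25.07 21.49
      vertex 5.32 25.07 21.49
    endloop
  endfacet
  facet normal -1.0000 0.0000 0.0000
    outer loop
      vertex 0.00 25.07 0.00
      vertex 0.00 0.00 0.00
      vertex 0.00 0.00 21.49
    endloop
  endfacet
  facet normal -1.0000 0.0000 0.0000
    outer loop
      vertex 0.00 25.07 0.00
      vertex 0.00 0.00 21.49
      vertex 0.00 25.07 21.49
    endloop
  endfacet
endsolid part

The G0 Z moves step by Δz≈7.16 mm. Every layer's G1 loop is the same polygon, so the solid is a straight extrusion of it from z=0 to z≈21.5. Closing with flat bottom and top caps and triangulating gives 20 facets — an L-shaped prism: outer 17.6 × 25.1 mm, arm thicknesses ≈ 8.81 mm (horizontal) and 5.32 mm (vertical), extruded 21.5 mm in z.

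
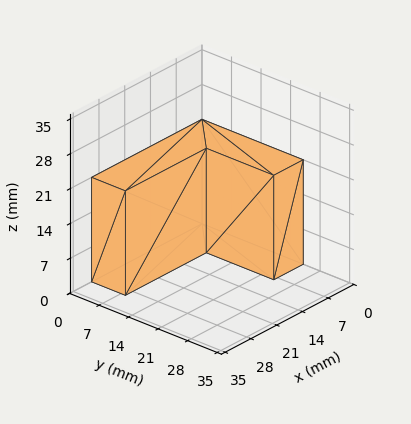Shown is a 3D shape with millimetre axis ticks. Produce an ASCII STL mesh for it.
Reading the render: the shape is an L-shaped prism: outer 30 × 24 mm, arm thicknesses ≈ 8 mm (horizontal) and 8 mm (vertical), extruded 21 mm in z (dimensions read to the nearest mm from the axis ticks). For the STL, each face is triangulated and given an outward normal.

solid part
  facet normal 0.0000 0.0000 -1.0000
    outer loop
      vertex 30.0 8.0 0.0
      vertex 30.0 0.0 0.0
      vertex 0.0 0.0 0.0
    endloop
  endfacet
  facet normal 0.0000 0.0000 -1.0000
    outer loop
      vertex 8.0 8.0 0.0
      vertex 30.0 8.0 0.0
      vertex 0.0 0.0 0.0
    endloop
  endfacet
  facet normal 0.0000 0.0000 -1.0000
    outer loop
      vertex 8.0 24.0 0.0
      vertex 8.0 8.0 0.0
      vertex 0.0 0.0 0.0
    endloop
  endfacet
  facet normal 0.0000 0.0000 -1.0000
    outer loop
      vertex 0.0 24.0 0.0
      vertex 8.0 24.0 0.0
      vertex 0.0 0.0 0.0
    endloop
  endfacet
  facet normal 0.0000 0.0000 1.0000
    outer loop
      vertex 0.0 0.0 21.0
      vertex 30.0 0.0 21.0
      vertex 30.0 8.0 21.0
    endloop
  endfacet
  facet normal 0.0000 0.0000 1.0000
    outer loop
      vertex 0.0 0.0 21.0
      vertex 30.0 8.0 21.0
      vertex 8.0 8.0 21.0
    endloop
  endfacet
  facet normal 0.0000 0.0000 1.0000
    outer loop
      vertex 0.0 0.0 21.0
      vertex 8.0 8.0 21.0
      vertex 8.0 24.0 21.0
    endloop
  endfacet
  facet normal 0.0000 0.0000 1.0000
    outer loop
      vertex 0.0 0.0 21.0
      vertex 8.0 24.0 21.0
      vertex 0.0 24.0 21.0
    endloop
  endfacet
  facet normal 0.0000 -1.0000 0.0000
    outer loop
      vertex 0.0 0.0 0.0
      vertex 30.0 0.0 0.0
      vertex 30.0 0.0 21.0
    endloop
  endfacet
  facet normal 0.0000 -1.0000 0.0000
    outer loop
      vertex 0.0 0.0 0.0
      vertex 30.0 0.0 21.0
      vertex 0.0 0.0 21.0
    endloop
  endfacet
  facet normal 1.0000 0.0000 0.0000
    outer loop
      vertex 30.0 0.0 0.0
      vertex 30.0 8.0 0.0
      vertex 30.0 8.0 21.0
    endloop
  endfacet
  facet normal 1.0000 0.0000 0.0000
    outer loop
      vertex 30.0 0.0 0.0
      vertex 30.0 8.0 21.0
      vertex 30.0 0.0 21.0
    endloop
  endfacet
  facet normal 0.0000 1.0000 0.0000
    outer loop
      vertex 30.0 8.0 0.0
      vertex 8.0 8.0 0.0
      vertex 8.0 8.0 21.0
    endloop
  endfacet
  facet normal 0.0000 1.0000 0.0000
    outer loop
      vertex 30.0 8.0 0.0
      vertex 8.0 8.0 21.0
      vertex 30.0 8.0 21.0
    endloop
  endfacet
  facet normal 1.0000 0.0000 0.0000
    outer loop
      vertex 8.0 8.0 0.0
      vertex 8.0 24.0 0.0
      vertex 8.0 24.0 21.0
    endloop
  endfacet
  facet normal 1.0000 0.0000 0.0000
    outer loop
      vertex 8.0 8.0 0.0
      vertex 8.0 24.0 21.0
      vertex 8.0 8.0 21.0
    endloop
  endfacet
  facet normal 0.0000 1.0000 0.0000
    outer loop
      vertex 8.0 24.0 0.0
      vertex 0.0 24.0 0.0
      vertex 0.0 24.0 21.0
    endloop
  endfacet
  facet normal 0.0000 1.0000 0.0000
    outer loop
      vertex 8.0 24.0 0.0
      vertex 0.0 24.0 21.0
      vertex 8.0 24.0 21.0
    endloop
  endfacet
  facet normal -1.0000 0.0000 0.0000
    outer loop
      vertex 0.0 24.0 0.0
      vertex 0.0 0.0 0.0
      vertex 0.0 0.0 21.0
    endloop
  endfacet
  facet normal -1.0000 0.0000 0.0000
    outer loop
      vertex 0.0 24.0 0.0
      vertex 0.0 0.0 21.0
      vertex 0.0 24.0 21.0
    endloop
  endfacet
endsolid part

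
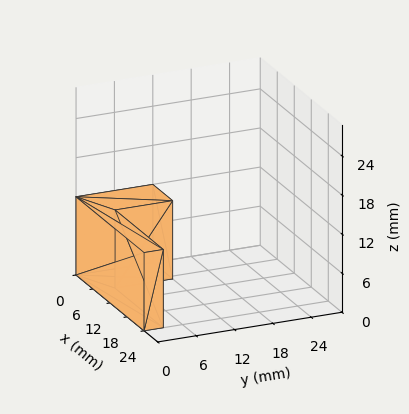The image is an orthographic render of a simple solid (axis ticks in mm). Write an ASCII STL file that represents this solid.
Reading the render: the shape is an L-shaped prism: outer 24 × 12 mm, arm thicknesses ≈ 3 mm (horizontal) and 7 mm (vertical), extruded 12 mm in z (dimensions read to the nearest mm from the axis ticks). For the STL, each face is triangulated and given an outward normal.

solid part
  facet normal 0.0000 0.0000 -1.0000
    outer loop
      vertex 24.00 3.00 0.00
      vertex 24.00 0.00 0.00
      vertex 0.00 0.00 0.00
    endloop
  endfacet
  facet normal 0.0000 0.0000 -1.0000
    outer loop
      vertex 7.00 3.00 0.00
      vertex 24.00 3.00 0.00
      vertex 0.00 0.00 0.00
    endloop
  endfacet
  facet normal 0.0000 0.0000 -1.0000
    outer loop
      vertex 7.00 12.00 0.00
      vertex 7.00 3.00 0.00
      vertex 0.00 0.00 0.00
    endloop
  endfacet
  facet normal 0.0000 0.0000 -1.0000
    outer loop
      vertex 0.00 12.00 0.00
      vertex 7.00 12.00 0.00
      vertex 0.00 0.00 0.00
    endloop
  endfacet
  facet normal 0.0000 0.0000 1.0000
    outer loop
      vertex 0.00 0.00 12.00
      vertex 24.00 0.00 12.00
      vertex 24.00 3.00 12.00
    endloop
  endfacet
  facet normal 0.0000 0.0000 1.0000
    outer loop
      vertex 0.00 0.00 12.00
      vertex 24.00 3.00 12.00
      vertex 7.00 3.00 12.00
    endloop
  endfacet
  facet normal 0.0000 0.0000 1.0000
    outer loop
      vertex 0.00 0.00 12.00
      vertex 7.00 3.00 12.00
      vertex 7.00 12.00 12.00
    endloop
  endfacet
  facet normal 0.0000 0.0000 1.0000
    outer loop
      vertex 0.00 0.00 12.00
      vertex 7.00 12.00 12.00
      vertex 0.00 12.00 12.00
    endloop
  endfacet
  facet normal 0.0000 -1.0000 0.0000
    outer loop
      vertex 0.00 0.00 0.00
      vertex 24.00 0.00 0.00
      vertex 24.00 0.00 12.00
    endloop
  endfacet
  facet normal 0.0000 -1.0000 0.0000
    outer loop
      vertex 0.00 0.00 0.00
      vertex 24.00 0.00 12.00
      vertex 0.00 0.00 12.00
    endloop
  endfacet
  facet normal 1.0000 0.0000 0.0000
    outer loop
      vertex 24.00 0.00 0.00
      vertex 24.00 3.00 0.00
      vertex 24.00 3.00 12.00
    endloop
  endfacet
  facet normal 1.0000 0.0000 0.0000
    outer loop
      vertex 24.00 0.00 0.00
      vertex 24.00 3.00 12.00
      vertex 24.00 0.00 12.00
    endloop
  endfacet
  facet normal 0.0000 1.0000 0.0000
    outer loop
      vertex 24.00 3.00 0.00
      vertex 7.00 3.00 0.00
      vertex 7.00 3.00 12.00
    endloop
  endfacet
  facet normal 0.0000 1.0000 0.0000
    outer loop
      vertex 24.00 3.00 0.00
      vertex 7.00 3.00 12.00
      vertex 24.00 3.00 12.00
    endloop
  endfacet
  facet normal 1.0000 0.0000 0.0000
    outer loop
      vertex 7.00 3.00 0.00
      vertex 7.00 12.00 0.00
      vertex 7.00 12.00 12.00
    endloop
  endfacet
  facet normal 1.0000 0.0000 0.0000
    outer loop
      vertex 7.00 3.00 0.00
      vertex 7.00 12.00 12.00
      vertex 7.00 3.00 12.00
    endloop
  endfacet
  facet normal 0.0000 1.0000 0.0000
    outer loop
      vertex 7.00 12.00 0.00
      vertex 0.00 12.00 0.00
      vertex 0.00 12.00 12.00
    endloop
  endfacet
  facet normal 0.0000 1.0000 0.0000
    outer loop
      vertex 7.00 12.00 0.00
      vertex 0.00 12.00 12.00
      vertex 7.00 12.00 12.00
    endloop
  endfacet
  facet normal -1.0000 0.0000 0.0000
    outer loop
      vertex 0.00 12.00 0.00
      vertex 0.00 0.00 0.00
      vertex 0.00 0.00 12.00
    endloop
  endfacet
  facet normal -1.0000 0.0000 0.0000
    outer loop
      vertex 0.00 12.00 0.00
      vertex 0.00 0.00 12.00
      vertex 0.00 12.00 12.00
    endloop
  endfacet
endsolid part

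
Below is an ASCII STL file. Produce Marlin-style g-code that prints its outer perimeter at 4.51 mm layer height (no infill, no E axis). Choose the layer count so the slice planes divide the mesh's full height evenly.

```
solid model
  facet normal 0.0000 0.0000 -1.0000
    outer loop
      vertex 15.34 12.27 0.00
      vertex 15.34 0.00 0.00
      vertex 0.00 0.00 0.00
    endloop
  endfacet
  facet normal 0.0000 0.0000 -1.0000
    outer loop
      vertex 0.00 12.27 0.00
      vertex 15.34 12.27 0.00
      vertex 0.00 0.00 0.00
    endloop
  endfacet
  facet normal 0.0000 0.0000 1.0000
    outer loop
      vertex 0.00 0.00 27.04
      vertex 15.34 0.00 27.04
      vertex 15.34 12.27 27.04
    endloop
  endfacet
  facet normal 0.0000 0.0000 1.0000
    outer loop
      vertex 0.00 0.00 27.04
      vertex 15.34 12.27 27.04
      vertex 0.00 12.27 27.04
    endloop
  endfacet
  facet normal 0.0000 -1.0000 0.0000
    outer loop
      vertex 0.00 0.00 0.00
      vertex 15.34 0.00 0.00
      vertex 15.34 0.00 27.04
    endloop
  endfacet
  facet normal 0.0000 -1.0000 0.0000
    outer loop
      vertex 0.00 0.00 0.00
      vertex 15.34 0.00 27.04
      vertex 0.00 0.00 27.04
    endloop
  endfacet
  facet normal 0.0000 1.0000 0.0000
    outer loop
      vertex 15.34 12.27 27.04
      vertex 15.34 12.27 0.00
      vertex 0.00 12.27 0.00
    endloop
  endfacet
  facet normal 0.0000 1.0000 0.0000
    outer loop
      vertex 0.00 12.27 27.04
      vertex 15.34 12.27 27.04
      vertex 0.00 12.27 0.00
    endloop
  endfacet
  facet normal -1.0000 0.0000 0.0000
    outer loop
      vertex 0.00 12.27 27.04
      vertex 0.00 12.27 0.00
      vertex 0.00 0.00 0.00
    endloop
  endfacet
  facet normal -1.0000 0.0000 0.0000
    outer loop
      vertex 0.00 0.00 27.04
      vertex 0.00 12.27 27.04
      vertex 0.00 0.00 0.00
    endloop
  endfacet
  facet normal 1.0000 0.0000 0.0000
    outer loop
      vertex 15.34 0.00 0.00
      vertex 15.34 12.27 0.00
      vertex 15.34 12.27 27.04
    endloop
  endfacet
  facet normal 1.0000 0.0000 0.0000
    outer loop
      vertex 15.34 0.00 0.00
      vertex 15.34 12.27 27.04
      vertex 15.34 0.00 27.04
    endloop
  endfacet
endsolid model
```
; perimeter-only toolpath
G21 ; units = mm
G90 ; absolute positioning
G28 ; home
; layer 1
G0 Z4.51
G0 X0.00 Y0.00
G1 X15.34 Y0.00
G1 X15.34 Y12.27
G1 X0.00 Y12.27
G1 X0.00 Y0.00
; layer 2
G0 Z9.01
G0 X0.00 Y0.00
G1 X15.34 Y0.00
G1 X15.34 Y12.27
G1 X0.00 Y12.27
G1 X0.00 Y0.00
; layer 3
G0 Z13.52
G0 X0.00 Y0.00
G1 X15.34 Y0.00
G1 X15.34 Y12.27
G1 X0.00 Y12.27
G1 X0.00 Y0.00
; layer 4
G0 Z18.03
G0 X0.00 Y0.00
G1 X15.34 Y0.00
G1 X15.34 Y12.27
G1 X0.00 Y12.27
G1 X0.00 Y0.00
; layer 5
G0 Z22.53
G0 X0.00 Y0.00
G1 X15.34 Y0.00
G1 X15.34 Y12.27
G1 X0.00 Y12.27
G1 X0.00 Y0.00
; layer 6
G0 Z27.04
G0 X0.00 Y0.00
G1 X15.34 Y0.00
G1 X15.34 Y12.27
G1 X0.00 Y12.27
G1 X0.00 Y0.00
M2 ; end

The solid is a rectangular box, roughly 15.3 × 12.3 mm footprint and 27 mm tall. Slicing at Δz = 4.51 mm — 6 equal slices spanning the solid's height, so layer i sits at z = i·h/6 — gives 6 non-empty perimeters. Each is a 4-segment closed polygon; G0 lifts to the layer z and rapids to the start vertex, then G1 traces the edges.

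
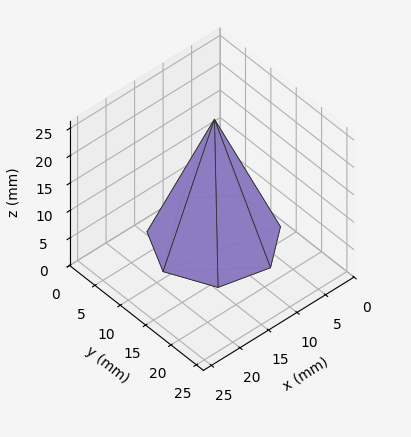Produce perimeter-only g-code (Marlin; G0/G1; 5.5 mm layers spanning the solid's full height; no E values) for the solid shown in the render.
Reading the render: the shape is a regular 7-sided pyramid, base circumscribed radius ≈ 9 mm, apex at z ≈ 22 mm (dimensions read to the nearest mm from the axis ticks). For the g-code, the solid's height is divided into equal slices at the stated Δz and each level perimeter traced with G1 moves after a G0 lift.

; perimeter-only toolpath
G21 ; units = mm
G90 ; absolute positioning
G28 ; home
; layer 1
G0 Z5.5
G0 X15.8 Y9.0
G1 X13.2 Y14.2
G1 X7.5 Y15.6
G1 X2.9 Y11.9
G1 X2.9 Y6.1
G1 X7.5 Y2.4
G1 X13.2 Y3.8
G1 X15.8 Y9.0
; layer 2
G0 Z11.0
G0 X13.5 Y9.0
G1 X11.8 Y12.5
G1 X8.0 Y13.4
G1 X5.0 Y10.9
G1 X5.0 Y7.0
G1 X8.0 Y4.6
G1 X11.8 Y5.5
G1 X13.5 Y9.0
; layer 3
G0 Z16.5
G0 X11.2 Y9.0
G1 X10.4 Y10.8
G1 X8.5 Y11.2
G1 X7.0 Y10.0
G1 X7.0 Y8.0
G1 X8.5 Y6.8
G1 X10.4 Y7.2
G1 X11.2 Y9.0
M2 ; end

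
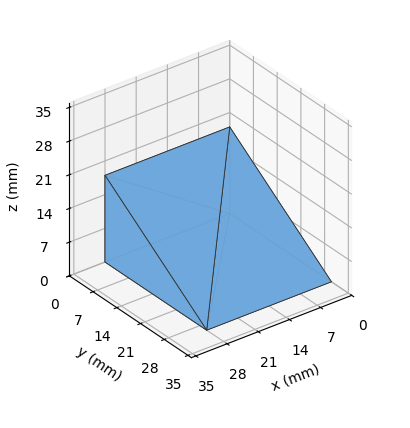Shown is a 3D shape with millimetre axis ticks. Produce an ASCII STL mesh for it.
Reading the render: the shape is a wedge (ramp): 28 × 30 mm base, rising to 18 mm along the y=0 edge and sloping linearly to z=0 at y=30 (dimensions read to the nearest mm from the axis ticks). For the STL, each face is triangulated and given an outward normal.

solid part
  facet normal 0.0000 0.0000 -1.0000
    outer loop
      vertex 28.00 30.00 0.00
      vertex 28.00 0.00 0.00
      vertex 0.00 0.00 0.00
    endloop
  endfacet
  facet normal 0.0000 0.0000 -1.0000
    outer loop
      vertex 0.00 30.00 0.00
      vertex 28.00 30.00 0.00
      vertex 0.00 0.00 0.00
    endloop
  endfacet
  facet normal 0.0000 -1.0000 0.0000
    outer loop
      vertex 0.00 0.00 0.00
      vertex 28.00 0.00 0.00
      vertex 28.00 0.00 18.00
    endloop
  endfacet
  facet normal 0.0000 -1.0000 0.0000
    outer loop
      vertex 0.00 0.00 0.00
      vertex 28.00 0.00 18.00
      vertex 0.00 0.00 18.00
    endloop
  endfacet
  facet normal 0.0000 0.5145 0.8575
    outer loop
      vertex 0.00 0.00 18.00
      vertex 28.00 0.00 18.00
      vertex 28.00 30.00 0.00
    endloop
  endfacet
  facet normal 0.0000 0.5145 0.8575
    outer loop
      vertex 0.00 0.00 18.00
      vertex 28.00 30.00 0.00
      vertex 0.00 30.00 0.00
    endloop
  endfacet
  facet normal -1.0000 0.0000 0.0000
    outer loop
      vertex 0.00 0.00 18.00
      vertex 0.00 30.00 0.00
      vertex 0.00 0.00 0.00
    endloop
  endfacet
  facet normal 1.0000 0.0000 0.0000
    outer loop
      vertex 28.00 0.00 0.00
      vertex 28.00 30.00 0.00
      vertex 28.00 0.00 18.00
    endloop
  endfacet
endsolid part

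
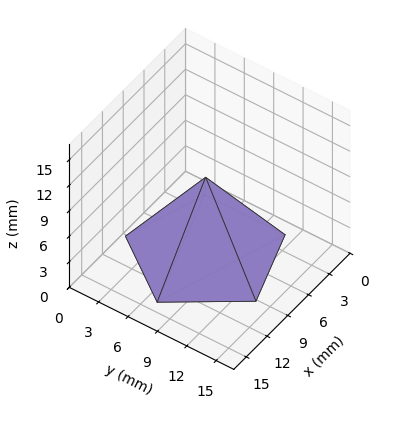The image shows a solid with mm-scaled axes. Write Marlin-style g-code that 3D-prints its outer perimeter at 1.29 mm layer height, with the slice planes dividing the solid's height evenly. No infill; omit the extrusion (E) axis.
Reading the render: the shape is a regular 5-sided pyramid, base circumscribed radius ≈ 7 mm, apex at z ≈ 9 mm (dimensions read to the nearest mm from the axis ticks). For the g-code, the solid's height is divided into equal slices at the stated Δz and each level perimeter traced with G1 moves after a G0 lift.

; perimeter-only toolpath
G21 ; units = mm
G90 ; absolute positioning
G28 ; home
; layer 1
G0 Z1.29
G0 X13.00 Y7.00
G1 X8.85 Y12.71
G1 X2.15 Y10.52
G1 X2.15 Y3.48
G1 X8.85 Y1.29
G1 X13.00 Y7.00
; layer 2
G0 Z2.57
G0 X12.00 Y7.00
G1 X8.54 Y11.76
G1 X2.96 Y9.94
G1 X2.96 Y4.06
G1 X8.54 Y2.24
G1 X12.00 Y7.00
; layer 3
G0 Z3.86
G0 X11.00 Y7.00
G1 X8.23 Y10.81
G1 X3.77 Y9.35
G1 X3.77 Y4.65
G1 X8.23 Y3.19
G1 X11.00 Y7.00
; layer 4
G0 Z5.14
G0 X10.00 Y7.00
G1 X7.93 Y9.85
G1 X4.57 Y8.76
G1 X4.57 Y5.24
G1 X7.93 Y4.15
G1 X10.00 Y7.00
; layer 5
G0 Z6.43
G0 X9.00 Y7.00
G1 X7.62 Y8.90
G1 X5.38 Y8.17
G1 X5.38 Y5.83
G1 X7.62 Y5.10
G1 X9.00 Y7.00
; layer 6
G0 Z7.71
G0 X8.00 Y7.00
G1 X7.31 Y7.95
G1 X6.19 Y7.59
G1 X6.19 Y6.41
G1 X7.31 Y6.05
G1 X8.00 Y7.00
M2 ; end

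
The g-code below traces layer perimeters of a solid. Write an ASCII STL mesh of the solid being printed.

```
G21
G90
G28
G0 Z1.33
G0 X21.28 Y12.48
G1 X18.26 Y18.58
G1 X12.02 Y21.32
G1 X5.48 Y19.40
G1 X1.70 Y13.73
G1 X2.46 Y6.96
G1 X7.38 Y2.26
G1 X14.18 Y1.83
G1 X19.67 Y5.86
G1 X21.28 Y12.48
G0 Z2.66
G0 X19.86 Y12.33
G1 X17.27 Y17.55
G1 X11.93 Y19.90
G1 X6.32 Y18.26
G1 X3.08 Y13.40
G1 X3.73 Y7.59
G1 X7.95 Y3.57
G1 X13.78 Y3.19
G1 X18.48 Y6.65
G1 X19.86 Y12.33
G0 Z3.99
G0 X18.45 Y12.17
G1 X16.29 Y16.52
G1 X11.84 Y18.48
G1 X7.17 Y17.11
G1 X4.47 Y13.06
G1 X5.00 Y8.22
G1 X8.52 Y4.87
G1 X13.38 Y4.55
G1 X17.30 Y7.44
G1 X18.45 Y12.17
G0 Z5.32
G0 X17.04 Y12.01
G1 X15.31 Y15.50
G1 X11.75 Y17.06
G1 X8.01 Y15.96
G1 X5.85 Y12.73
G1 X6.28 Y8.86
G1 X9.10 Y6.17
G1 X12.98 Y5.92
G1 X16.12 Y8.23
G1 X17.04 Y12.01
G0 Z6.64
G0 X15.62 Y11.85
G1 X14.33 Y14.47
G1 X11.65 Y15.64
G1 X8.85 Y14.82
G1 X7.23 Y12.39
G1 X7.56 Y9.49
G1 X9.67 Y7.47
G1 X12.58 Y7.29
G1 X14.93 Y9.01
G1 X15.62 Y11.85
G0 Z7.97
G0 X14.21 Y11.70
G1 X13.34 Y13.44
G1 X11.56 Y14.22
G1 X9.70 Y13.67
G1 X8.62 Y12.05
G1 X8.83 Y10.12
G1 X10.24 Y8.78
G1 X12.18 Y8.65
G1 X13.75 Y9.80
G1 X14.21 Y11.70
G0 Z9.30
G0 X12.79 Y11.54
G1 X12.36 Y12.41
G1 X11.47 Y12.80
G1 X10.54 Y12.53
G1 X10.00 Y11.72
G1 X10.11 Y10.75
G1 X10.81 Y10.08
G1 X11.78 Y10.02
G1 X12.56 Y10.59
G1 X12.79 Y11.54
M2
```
solid part
  facet normal 0.0000 0.0000 -1.0000
    outer loop
      vertex 12.11 22.74 0.00
      vertex 19.24 19.61 0.00
      vertex 22.69 12.64 0.00
    endloop
  endfacet
  facet normal 0.0000 0.0000 -1.0000
    outer loop
      vertex 4.64 20.55 0.00
      vertex 12.11 22.74 0.00
      vertex 22.69 12.64 0.00
    endloop
  endfacet
  facet normal 0.0000 0.0000 -1.0000
    outer loop
      vertex 0.32 14.07 0.00
      vertex 4.64 20.55 0.00
      vertex 22.69 12.64 0.00
    endloop
  endfacet
  facet normal 0.0000 0.0000 -1.0000
    outer loop
      vertex 1.18 6.33 0.00
      vertex 0.32 14.07 0.00
      vertex 22.69 12.64 0.00
    endloop
  endfacet
  facet normal 0.0000 0.0000 -1.0000
    outer loop
      vertex 6.81 0.96 0.00
      vertex 1.18 6.33 0.00
      vertex 22.69 12.64 0.00
    endloop
  endfacet
  facet normal 0.0000 0.0000 -1.0000
    outer loop
      vertex 14.58 0.46 0.00
      vertex 6.81 0.96 0.00
      vertex 22.69 12.64 0.00
    endloop
  endfacet
  facet normal 0.0000 0.0000 -1.0000
    outer loop
      vertex 20.85 5.07 0.00
      vertex 14.58 0.46 0.00
      vertex 22.69 12.64 0.00
    endloop
  endfacet
  facet normal 0.6318 0.3127 0.7093
    outer loop
      vertex 22.69 12.64 0.00
      vertex 19.24 19.61 0.00
      vertex 11.38 11.38 10.63
    endloop
  endfacet
  facet normal 0.2834 0.6455 0.7093
    outer loop
      vertex 19.24 19.61 0.00
      vertex 12.11 22.74 0.00
      vertex 11.38 11.38 10.63
    endloop
  endfacet
  facet normal -0.1983 0.6765 0.7093
    outer loop
      vertex 12.11 22.74 0.00
      vertex 4.64 20.55 0.00
      vertex 11.38 11.38 10.63
    endloop
  endfacet
  facet normal -0.5866 0.3910 0.7092
    outer loop
      vertex 4.64 20.55 0.00
      vertex 0.32 14.07 0.00
      vertex 11.38 11.38 10.63
    endloop
  endfacet
  facet normal -0.7006 -0.0778 0.7093
    outer loop
      vertex 0.32 14.07 0.00
      vertex 1.18 6.33 0.00
      vertex 11.38 11.38 10.63
    endloop
  endfacet
  facet normal -0.4866 -0.5101 0.7092
    outer loop
      vertex 1.18 6.33 0.00
      vertex 6.81 0.96 0.00
      vertex 11.38 11.38 10.63
    endloop
  endfacet
  facet normal -0.0453 -0.7036 0.7092
    outer loop
      vertex 6.81 0.96 0.00
      vertex 14.58 0.46 0.00
      vertex 11.38 11.38 10.63
    endloop
  endfacet
  facet normal 0.4176 -0.5680 0.7092
    outer loop
      vertex 14.58 0.46 0.00
      vertex 20.85 5.07 0.00
      vertex 11.38 11.38 10.63
    endloop
  endfacet
  facet normal 0.6851 -0.1665 0.7092
    outer loop
      vertex 20.85 5.07 0.00
      vertex 22.69 12.64 0.00
      vertex 11.38 11.38 10.63
    endloop
  endfacet
endsolid part

The G0 Z moves step by Δz≈1.33 mm. The G1 loops shrink linearly with z, so the solid tapers from its base footprint up to z≈10.6. Closing with a flat bottom cap and the tapered top and triangulating gives 16 facets — a regular 9-sided pyramid, base circumscribed radius ≈ 11.4 mm, apex at z ≈ 10.6 mm.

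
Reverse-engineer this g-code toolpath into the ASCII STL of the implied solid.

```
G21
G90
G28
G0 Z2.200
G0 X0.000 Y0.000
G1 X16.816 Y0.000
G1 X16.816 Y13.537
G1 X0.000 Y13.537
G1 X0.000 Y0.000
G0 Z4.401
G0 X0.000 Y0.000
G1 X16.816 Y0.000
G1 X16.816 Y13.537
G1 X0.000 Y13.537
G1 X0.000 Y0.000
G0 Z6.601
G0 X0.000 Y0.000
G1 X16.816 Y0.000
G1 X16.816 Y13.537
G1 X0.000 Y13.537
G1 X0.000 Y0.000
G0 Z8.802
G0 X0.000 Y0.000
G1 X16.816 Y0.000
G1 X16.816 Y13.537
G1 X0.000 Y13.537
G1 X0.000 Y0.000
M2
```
solid part
  facet normal 0.0000 0.0000 -1.0000
    outer loop
      vertex 16.816 13.537 0.000
      vertex 16.816 0.000 0.000
      vertex 0.000 0.000 0.000
    endloop
  endfacet
  facet normal 0.0000 0.0000 -1.0000
    outer loop
      vertex 0.000 13.537 0.000
      vertex 16.816 13.537 0.000
      vertex 0.000 0.000 0.000
    endloop
  endfacet
  facet normal 0.0000 0.0000 1.0000
    outer loop
      vertex 0.000 0.000 8.802
      vertex 16.816 0.000 8.802
      vertex 16.816 13.537 8.802
    endloop
  endfacet
  facet normal 0.0000 0.0000 1.0000
    outer loop
      vertex 0.000 0.000 8.802
      vertex 16.816 13.537 8.802
      vertex 0.000 13.537 8.802
    endloop
  endfacet
  facet normal 0.0000 -1.0000 0.0000
    outer loop
      vertex 0.000 0.000 0.000
      vertex 16.816 0.000 0.000
      vertex 16.816 0.000 8.802
    endloop
  endfacet
  facet normal 0.0000 -1.0000 0.0000
    outer loop
      vertex 0.000 0.000 0.000
      vertex 16.816 0.000 8.802
      vertex 0.000 0.000 8.802
    endloop
  endfacet
  facet normal 0.0000 1.0000 0.0000
    outer loop
      vertex 16.816 13.537 8.802
      vertex 16.816 13.537 0.000
      vertex 0.000 13.537 0.000
    endloop
  endfacet
  facet normal 0.0000 1.0000 0.0000
    outer loop
      vertex 0.000 13.537 8.802
      vertex 16.816 13.537 8.802
      vertex 0.000 13.537 0.000
    endloop
  endfacet
  facet normal -1.0000 0.0000 0.0000
    outer loop
      vertex 0.000 13.537 8.802
      vertex 0.000 13.537 0.000
      vertex 0.000 0.000 0.000
    endloop
  endfacet
  facet normal -1.0000 0.0000 0.0000
    outer loop
      vertex 0.000 0.000 8.802
      vertex 0.000 13.537 8.802
      vertex 0.000 0.000 0.000
    endloop
  endfacet
  facet normal 1.0000 0.0000 0.0000
    outer loop
      vertex 16.816 0.000 0.000
      vertex 16.816 13.537 0.000
      vertex 16.816 13.537 8.802
    endloop
  endfacet
  facet normal 1.0000 0.0000 0.0000
    outer loop
      vertex 16.816 0.000 0.000
      vertex 16.816 13.537 8.802
      vertex 16.816 0.000 8.802
    endloop
  endfacet
endsolid part

The G0 Z moves step by Δz≈2.200 mm. Every layer's G1 loop is the same polygon, so the solid is a straight extrusion of it from z=0 to z≈8.8. Closing with flat bottom and top caps and triangulating gives 12 facets — a rectangular box, roughly 16.8 × 13.5 mm footprint and 8.8 mm tall.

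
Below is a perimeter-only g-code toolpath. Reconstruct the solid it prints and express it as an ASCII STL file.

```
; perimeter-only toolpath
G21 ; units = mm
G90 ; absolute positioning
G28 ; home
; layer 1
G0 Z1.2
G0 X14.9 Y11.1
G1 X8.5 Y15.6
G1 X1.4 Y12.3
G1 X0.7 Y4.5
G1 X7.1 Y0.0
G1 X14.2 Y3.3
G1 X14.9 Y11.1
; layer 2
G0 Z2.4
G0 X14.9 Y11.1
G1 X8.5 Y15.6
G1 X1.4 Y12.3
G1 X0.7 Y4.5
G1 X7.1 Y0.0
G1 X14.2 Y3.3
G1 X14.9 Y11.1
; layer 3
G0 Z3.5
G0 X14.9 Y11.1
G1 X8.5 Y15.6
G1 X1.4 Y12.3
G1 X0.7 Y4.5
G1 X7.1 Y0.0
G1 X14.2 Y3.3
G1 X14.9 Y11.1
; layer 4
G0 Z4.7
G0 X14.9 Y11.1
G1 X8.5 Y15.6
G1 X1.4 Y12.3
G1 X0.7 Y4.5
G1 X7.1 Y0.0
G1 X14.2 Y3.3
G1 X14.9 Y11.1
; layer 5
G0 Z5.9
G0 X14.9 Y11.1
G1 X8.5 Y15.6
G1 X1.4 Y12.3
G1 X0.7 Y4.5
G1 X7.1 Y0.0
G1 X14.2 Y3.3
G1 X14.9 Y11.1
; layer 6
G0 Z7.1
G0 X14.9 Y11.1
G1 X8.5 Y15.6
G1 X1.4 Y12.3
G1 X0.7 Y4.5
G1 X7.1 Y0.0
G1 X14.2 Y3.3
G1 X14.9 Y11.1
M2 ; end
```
solid part
  facet normal 0.0000 0.0000 -1.0000
    outer loop
      vertex 1.4 12.3 0.0
      vertex 8.5 15.6 0.0
      vertex 14.9 11.1 0.0
    endloop
  endfacet
  facet normal 0.0000 0.0000 -1.0000
    outer loop
      vertex 0.7 4.5 0.0
      vertex 1.4 12.3 0.0
      vertex 14.9 11.1 0.0
    endloop
  endfacet
  facet normal 0.0000 0.0000 -1.0000
    outer loop
      vertex 7.1 0.0 0.0
      vertex 0.7 4.5 0.0
      vertex 14.9 11.1 0.0
    endloop
  endfacet
  facet normal 0.0000 0.0000 -1.0000
    outer loop
      vertex 14.2 3.3 0.0
      vertex 7.1 0.0 0.0
      vertex 14.9 11.1 0.0
    endloop
  endfacet
  facet normal 0.0000 0.0000 1.0000
    outer loop
      vertex 14.9 11.1 7.1
      vertex 8.5 15.6 7.1
      vertex 1.4 12.3 7.1
    endloop
  endfacet
  facet normal 0.0000 0.0000 1.0000
    outer loop
      vertex 14.9 11.1 7.1
      vertex 1.4 12.3 7.1
      vertex 0.7 4.5 7.1
    endloop
  endfacet
  facet normal 0.0000 0.0000 1.0000
    outer loop
      vertex 14.9 11.1 7.1
      vertex 0.7 4.5 7.1
      vertex 7.1 0.0 7.1
    endloop
  endfacet
  facet normal 0.0000 0.0000 1.0000
    outer loop
      vertex 14.9 11.1 7.1
      vertex 7.1 0.0 7.1
      vertex 14.2 3.3 7.1
    endloop
  endfacet
  facet normal 0.5752 0.8180 0.0000
    outer loop
      vertex 14.9 11.1 0.0
      vertex 8.5 15.6 0.0
      vertex 8.5 15.6 7.1
    endloop
  endfacet
  facet normal 0.5752 0.8180 0.0000
    outer loop
      vertex 14.9 11.1 0.0
      vertex 8.5 15.6 7.1
      vertex 14.9 11.1 7.1
    endloop
  endfacet
  facet normal -0.4215 0.9068 0.0000
    outer loop
      vertex 8.5 15.6 0.0
      vertex 1.4 12.3 0.0
      vertex 1.4 12.3 7.1
    endloop
  endfacet
  facet normal -0.4215 0.9068 0.0000
    outer loop
      vertex 8.5 15.6 0.0
      vertex 1.4 12.3 7.1
      vertex 8.5 15.6 7.1
    endloop
  endfacet
  facet normal -0.9960 0.0894 0.0000
    outer loop
      vertex 1.4 12.3 0.0
      vertex 0.7 4.5 0.0
      vertex 0.7 4.5 7.1
    endloop
  endfacet
  facet normal -0.9960 0.0894 0.0000
    outer loop
      vertex 1.4 12.3 0.0
      vertex 0.7 4.5 7.1
      vertex 1.4 12.3 7.1
    endloop
  endfacet
  facet normal -0.5752 -0.8180 0.0000
    outer loop
      vertex 0.7 4.5 0.0
      vertex 7.1 0.0 0.0
      vertex 7.1 0.0 7.1
    endloop
  endfacet
  facet normal -0.5752 -0.8180 0.0000
    outer loop
      vertex 0.7 4.5 0.0
      vertex 7.1 0.0 7.1
      vertex 0.7 4.5 7.1
    endloop
  endfacet
  facet normal 0.4215 -0.9068 0.0000
    outer loop
      vertex 7.1 0.0 0.0
      vertex 14.2 3.3 0.0
      vertex 14.2 3.3 7.1
    endloop
  endfacet
  facet normal 0.4215 -0.9068 0.0000
    outer loop
      vertex 7.1 0.0 0.0
      vertex 14.2 3.3 7.1
      vertex 7.1 0.0 7.1
    endloop
  endfacet
  facet normal 0.9960 -0.0894 0.0000
    outer loop
      vertex 14.2 3.3 0.0
      vertex 14.9 11.1 0.0
      vertex 14.9 11.1 7.1
    endloop
  endfacet
  facet normal 0.9960 -0.0894 0.0000
    outer loop
      vertex 14.2 3.3 0.0
      vertex 14.9 11.1 7.1
      vertex 14.2 3.3 7.1
    endloop
  endfacet
endsolid part

The G0 Z moves step by Δz≈1.2 mm. Every layer's G1 loop is the same polygon, so the solid is a straight extrusion of it from z=0 to z≈7.1. Closing with flat bottom and top caps and triangulating gives 20 facets — a regular 6-sided prism (a cylinder approximated with 6 flat sides), circumscribed radius ≈ 7.8 mm, height ≈ 7.1 mm.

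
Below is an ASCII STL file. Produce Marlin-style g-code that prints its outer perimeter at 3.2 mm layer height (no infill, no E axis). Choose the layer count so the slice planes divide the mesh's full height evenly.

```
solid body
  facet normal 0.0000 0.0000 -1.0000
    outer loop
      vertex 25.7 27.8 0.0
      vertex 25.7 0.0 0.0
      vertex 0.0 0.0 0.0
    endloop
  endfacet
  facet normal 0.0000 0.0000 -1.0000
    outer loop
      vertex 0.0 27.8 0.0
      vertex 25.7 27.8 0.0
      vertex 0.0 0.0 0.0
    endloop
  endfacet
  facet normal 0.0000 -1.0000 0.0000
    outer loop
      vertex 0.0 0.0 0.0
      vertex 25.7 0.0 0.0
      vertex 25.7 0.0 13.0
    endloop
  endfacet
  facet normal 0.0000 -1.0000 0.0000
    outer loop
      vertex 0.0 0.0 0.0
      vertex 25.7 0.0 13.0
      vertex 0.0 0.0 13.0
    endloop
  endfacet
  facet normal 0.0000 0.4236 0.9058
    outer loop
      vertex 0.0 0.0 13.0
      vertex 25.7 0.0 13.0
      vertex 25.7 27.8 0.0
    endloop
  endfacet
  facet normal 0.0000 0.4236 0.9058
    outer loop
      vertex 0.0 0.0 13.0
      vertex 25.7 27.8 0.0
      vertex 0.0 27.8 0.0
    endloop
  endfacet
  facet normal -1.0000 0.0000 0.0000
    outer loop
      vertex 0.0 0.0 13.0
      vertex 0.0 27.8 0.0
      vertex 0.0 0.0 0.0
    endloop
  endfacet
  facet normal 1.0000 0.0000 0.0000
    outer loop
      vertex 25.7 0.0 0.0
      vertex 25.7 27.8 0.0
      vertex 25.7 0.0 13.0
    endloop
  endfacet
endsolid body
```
; perimeter-only toolpath
G21 ; units = mm
G90 ; absolute positioning
G28 ; home
; layer 1
G0 Z3.2
G0 X0.0 Y0.0
G1 X25.7 Y0.0
G1 X25.7 Y20.9
G1 X0.0 Y20.9
G1 X0.0 Y0.0
; layer 2
G0 Z6.5
G0 X0.0 Y0.0
G1 X25.7 Y0.0
G1 X25.7 Y13.9
G1 X0.0 Y13.9
G1 X0.0 Y0.0
; layer 3
G0 Z9.8
G0 X0.0 Y0.0
G1 X25.7 Y0.0
G1 X25.7 Y7.0
G1 X0.0 Y7.0
G1 X0.0 Y0.0
M2 ; end

The solid is a wedge (ramp): 25.7 × 27.8 mm base, rising to 13 mm along the y=0 edge and sloping linearly to z=0 at y=27.8. Slicing at Δz = 3.2 mm — 4 equal slices spanning the solid's height, so layer i sits at z = i·h/4 — gives 3 non-empty perimeters. Each is a 4-segment closed polygon; G0 lifts to the layer z and rapids to the start vertex, then G1 traces the edges. The cross-section shrinks linearly with z (the slice at the apex is degenerate and omitted).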